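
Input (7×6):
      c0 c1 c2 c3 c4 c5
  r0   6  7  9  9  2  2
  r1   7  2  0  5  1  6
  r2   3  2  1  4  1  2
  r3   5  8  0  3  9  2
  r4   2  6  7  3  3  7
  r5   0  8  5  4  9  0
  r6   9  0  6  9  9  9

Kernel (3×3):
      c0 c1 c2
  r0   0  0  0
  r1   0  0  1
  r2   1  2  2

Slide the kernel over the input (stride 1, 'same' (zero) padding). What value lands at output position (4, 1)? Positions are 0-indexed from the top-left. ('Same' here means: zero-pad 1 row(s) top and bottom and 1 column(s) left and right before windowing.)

The receptive field on the zero-padded input at this output position is [5 8 0 / 2 6 7 / 0 8 5]. Elementwise product with the kernel and sum: 7·1 + 0·1 + 8·2 + 5·2.

33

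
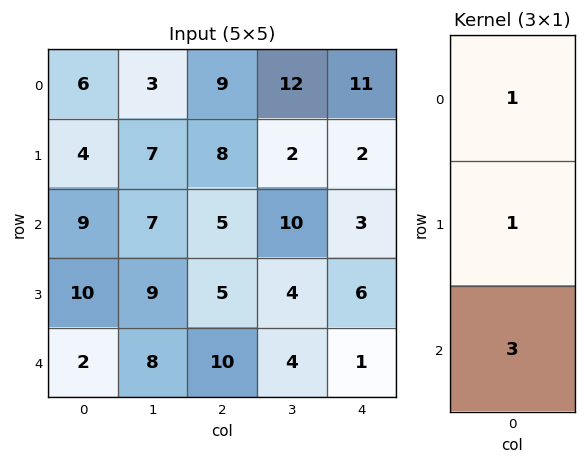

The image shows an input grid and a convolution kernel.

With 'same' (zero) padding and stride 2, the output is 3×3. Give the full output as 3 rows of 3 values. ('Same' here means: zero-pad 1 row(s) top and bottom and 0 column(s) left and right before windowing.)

18 33 17
43 28 23
12 15 7

Output[0,0]: The receptive field on the zero-padded input at this output position is [0 / 6 / 4]. Elementwise product with the kernel and sum: 0·1 + 6·1 + 4·3.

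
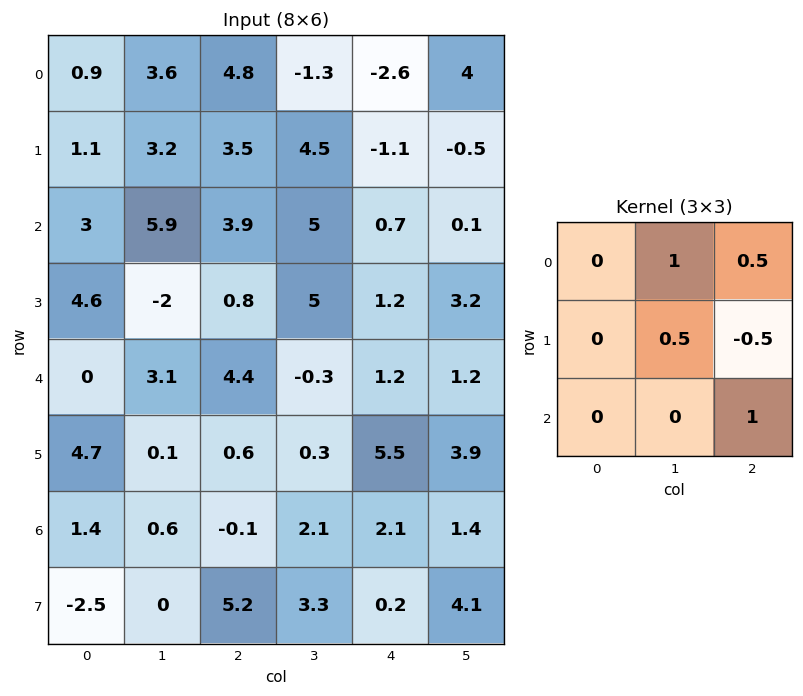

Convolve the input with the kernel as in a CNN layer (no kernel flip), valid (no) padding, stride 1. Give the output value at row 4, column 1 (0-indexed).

The receptive field on the input at this output position is [3.1 4.4 -0.3 / 0.1 0.6 0.3 / 0.6 -0.1 2.1]. Elementwise product with the kernel and sum: 4.4·1 + -0.3·0.5 + 0.6·0.5 + 0.3·-0.5 + 2.1·1.

6.5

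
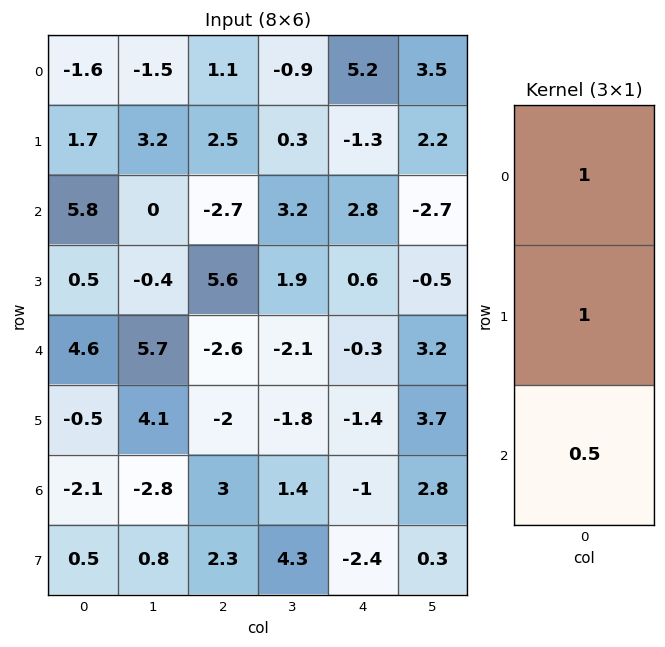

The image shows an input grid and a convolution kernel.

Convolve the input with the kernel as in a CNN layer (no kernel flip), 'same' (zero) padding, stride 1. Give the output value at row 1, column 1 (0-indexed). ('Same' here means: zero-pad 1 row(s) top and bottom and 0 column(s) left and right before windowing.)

The receptive field on the zero-padded input at this output position is [-1.5 / 3.2 / 0]. Elementwise product with the kernel and sum: -1.5·1 + 3.2·1 + 0·0.5.

1.7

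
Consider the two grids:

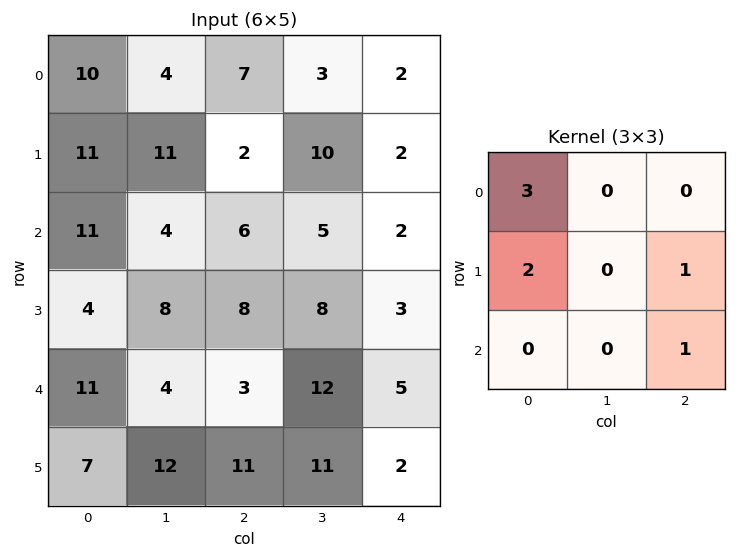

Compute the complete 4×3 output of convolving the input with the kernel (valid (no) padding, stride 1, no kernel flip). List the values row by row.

Output[0,0]: The receptive field on the input at this output position is [10 4 7 / 11 11 2 / 11 4 6]. Elementwise product with the kernel and sum: 10·3 + 11·2 + 2·1 + 6·1.

60 49 29
69 54 23
52 48 42
48 55 37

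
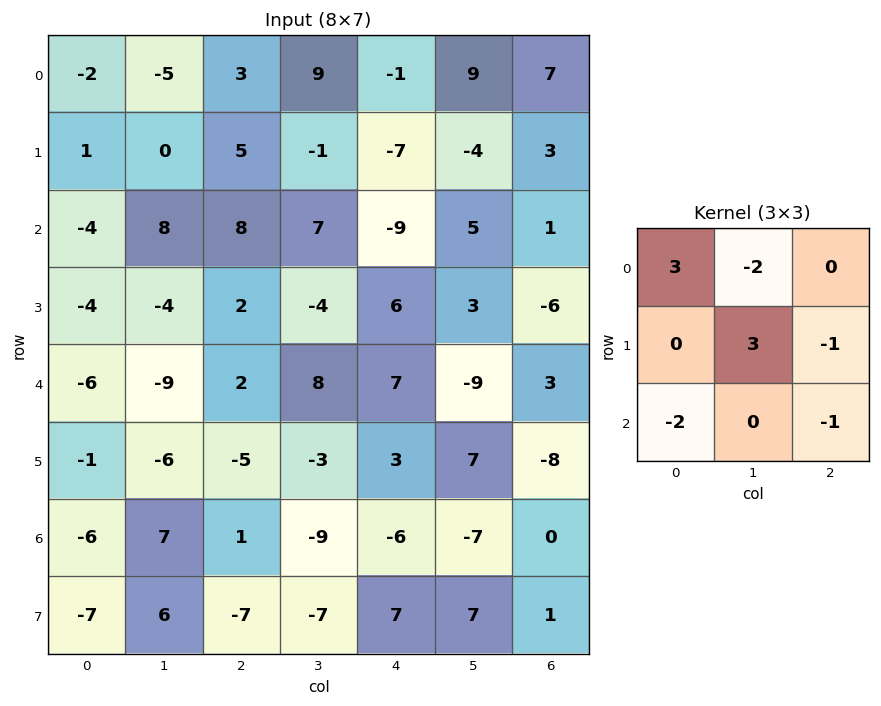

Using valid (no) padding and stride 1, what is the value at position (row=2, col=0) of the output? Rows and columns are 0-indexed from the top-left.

The receptive field on the input at this output position is [-4 8 8 / -4 -4 2 / -6 -9 2]. Elementwise product with the kernel and sum: -4·3 + 8·-2 + -4·3 + 2·-1 + -6·-2 + 2·-1.

-32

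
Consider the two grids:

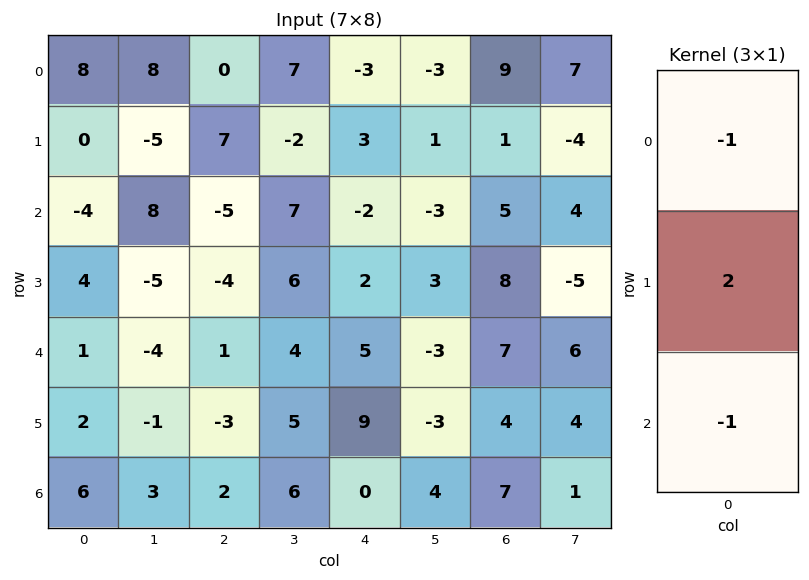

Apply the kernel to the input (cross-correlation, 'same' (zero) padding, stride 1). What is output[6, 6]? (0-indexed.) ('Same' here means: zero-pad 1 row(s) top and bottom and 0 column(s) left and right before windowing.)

The receptive field on the zero-padded input at this output position is [4 / 7 / 0]. Elementwise product with the kernel and sum: 4·-1 + 7·2 + 0·-1.

10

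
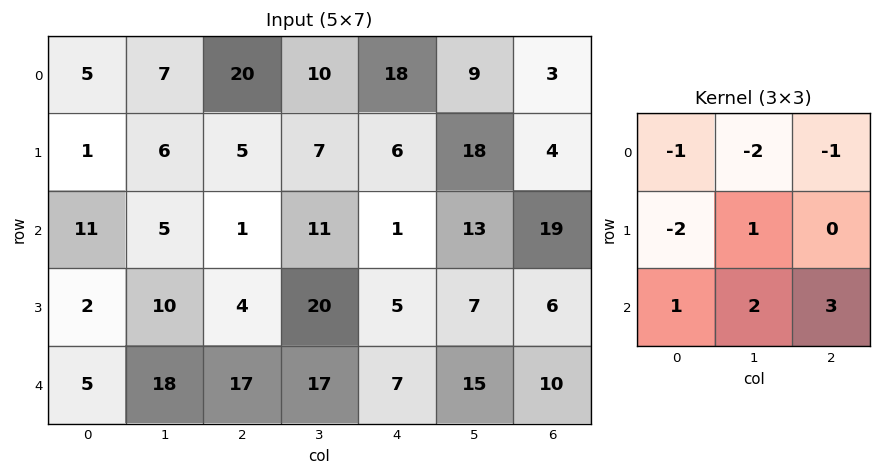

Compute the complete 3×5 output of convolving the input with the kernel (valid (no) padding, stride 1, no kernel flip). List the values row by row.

-11 -24 -35 -11 51
-1 46 43 -7 2
76 69 60 15 18

Output[0,0]: The receptive field on the input at this output position is [5 7 20 / 1 6 5 / 11 5 1]. Elementwise product with the kernel and sum: 5·-1 + 7·-2 + 20·-1 + 1·-2 + 6·1 + 11·1 + 5·2 + 1·3.
Output[0,1]: The receptive field on the input at this output position is [7 20 10 / 6 5 7 / 5 1 11]. Elementwise product with the kernel and sum: 7·-1 + 20·-2 + 10·-1 + 6·-2 + 5·1 + 5·1 + 1·2 + 11·3.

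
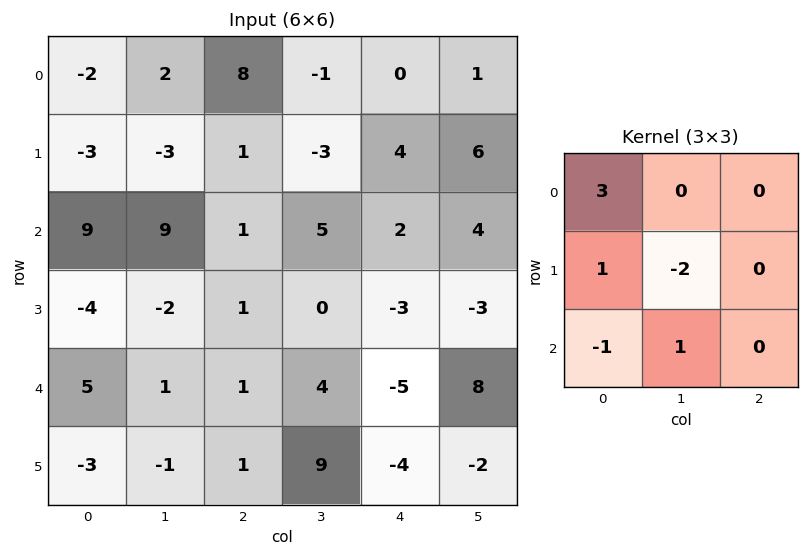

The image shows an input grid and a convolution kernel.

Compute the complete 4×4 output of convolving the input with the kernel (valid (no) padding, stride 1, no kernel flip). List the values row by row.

-3 -7 35 -17
-16 1 -7 -11
23 23 7 12
-7 -5 4 1

Output[0,0]: The receptive field on the input at this output position is [-2 2 8 / -3 -3 1 / 9 9 1]. Elementwise product with the kernel and sum: -2·3 + -3·1 + -3·-2 + 9·-1 + 9·1.
Output[0,1]: The receptive field on the input at this output position is [2 8 -1 / -3 1 -3 / 9 1 5]. Elementwise product with the kernel and sum: 2·3 + -3·1 + 1·-2 + 9·-1 + 1·1.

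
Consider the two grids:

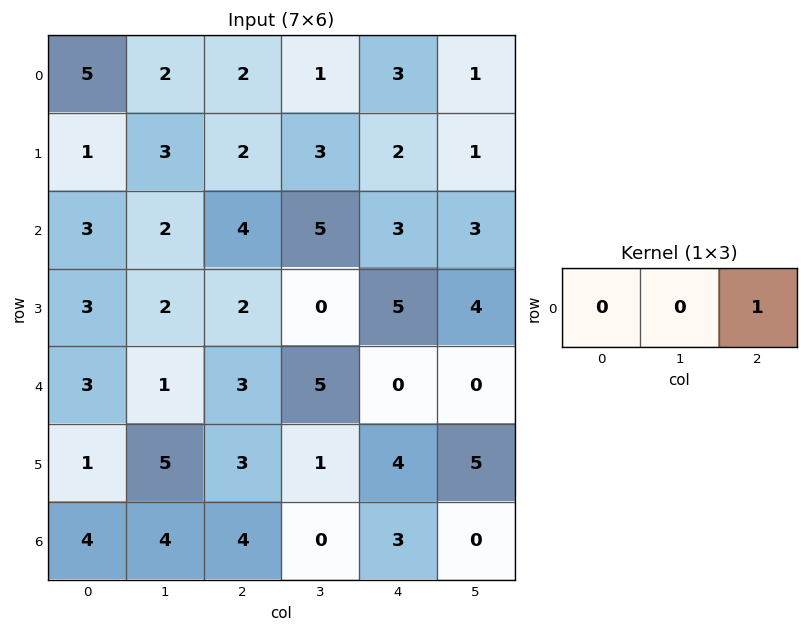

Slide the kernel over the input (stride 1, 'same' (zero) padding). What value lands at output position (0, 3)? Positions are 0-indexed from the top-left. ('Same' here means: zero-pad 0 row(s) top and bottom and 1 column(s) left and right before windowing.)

3

The receptive field on the zero-padded input at this output position is [2 1 3]. Elementwise product with the kernel and sum: 3·1.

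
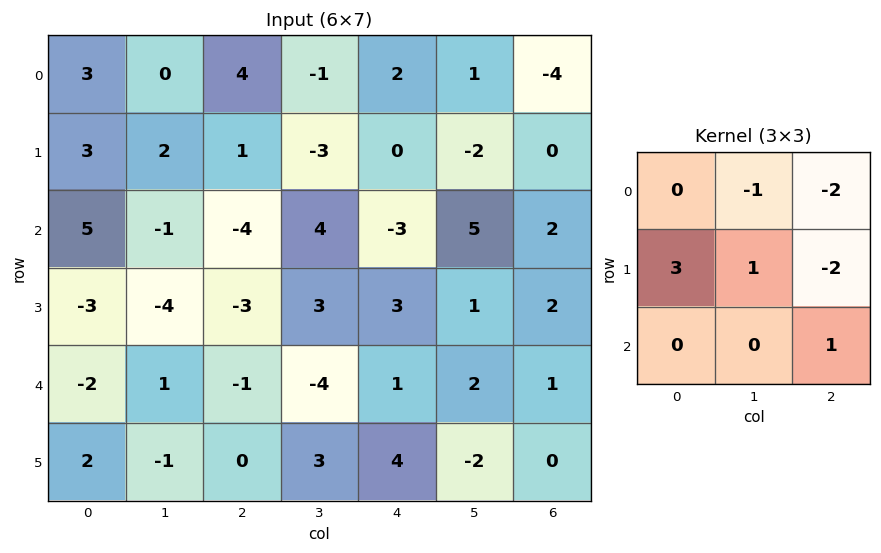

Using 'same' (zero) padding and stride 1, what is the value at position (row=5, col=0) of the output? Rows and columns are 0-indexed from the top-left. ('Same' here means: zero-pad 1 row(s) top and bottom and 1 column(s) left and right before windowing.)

The receptive field on the zero-padded input at this output position is [0 -2 1 / 0 2 -1 / 0 0 0]. Elementwise product with the kernel and sum: -2·-1 + 1·-2 + 0·3 + 2·1 + -1·-2 + 0·1.

4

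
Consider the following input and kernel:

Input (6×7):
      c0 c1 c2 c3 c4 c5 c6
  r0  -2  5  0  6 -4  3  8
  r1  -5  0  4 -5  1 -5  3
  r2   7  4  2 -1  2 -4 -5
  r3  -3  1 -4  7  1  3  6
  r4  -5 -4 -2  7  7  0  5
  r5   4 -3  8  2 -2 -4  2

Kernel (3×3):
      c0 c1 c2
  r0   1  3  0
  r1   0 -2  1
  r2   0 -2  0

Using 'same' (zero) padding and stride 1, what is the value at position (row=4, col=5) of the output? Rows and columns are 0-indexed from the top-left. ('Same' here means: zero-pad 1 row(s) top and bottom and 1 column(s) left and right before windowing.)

The receptive field on the zero-padded input at this output position is [1 3 6 / 7 0 5 / -2 -4 2]. Elementwise product with the kernel and sum: 1·1 + 3·3 + 0·-2 + 5·1 + -4·-2.

23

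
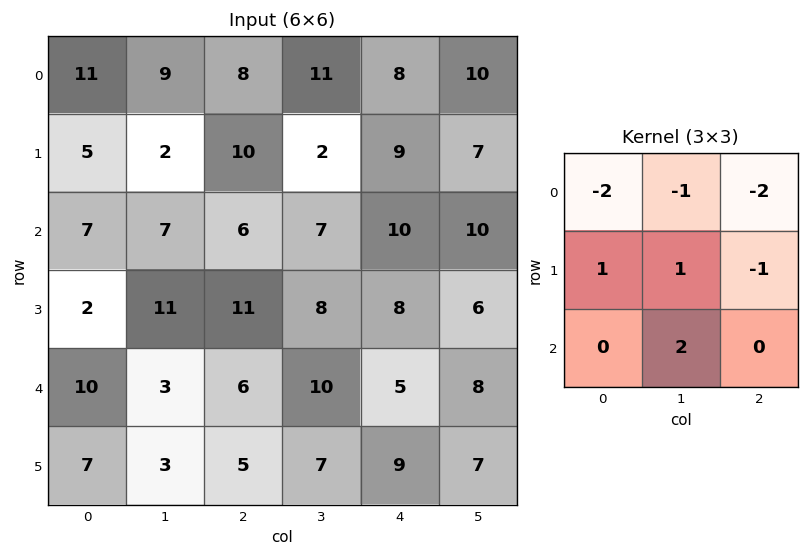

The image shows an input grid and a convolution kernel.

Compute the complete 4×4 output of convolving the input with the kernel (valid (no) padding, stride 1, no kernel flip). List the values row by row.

-36 -26 -26 -26
-2 10 -21 -4
-25 -8 -8 -24
-24 -40 -21 -11

Output[0,0]: The receptive field on the input at this output position is [11 9 8 / 5 2 10 / 7 7 6]. Elementwise product with the kernel and sum: 11·-2 + 9·-1 + 8·-2 + 5·1 + 2·1 + 10·-1 + 7·2.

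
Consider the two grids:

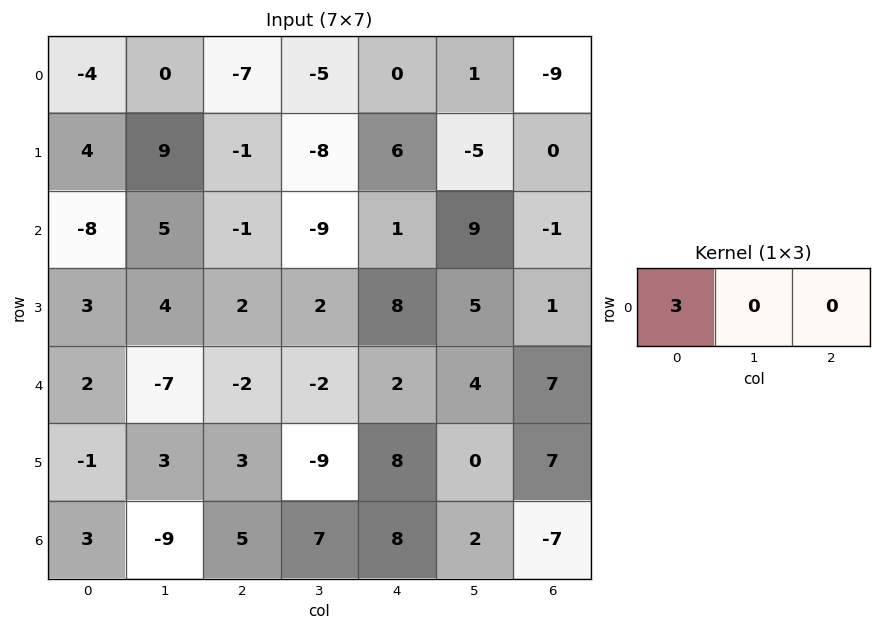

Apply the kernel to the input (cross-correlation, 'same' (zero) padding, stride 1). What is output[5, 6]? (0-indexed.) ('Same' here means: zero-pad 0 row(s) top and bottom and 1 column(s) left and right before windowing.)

The receptive field on the zero-padded input at this output position is [0 7 0]. Elementwise product with the kernel and sum: 0·3.

0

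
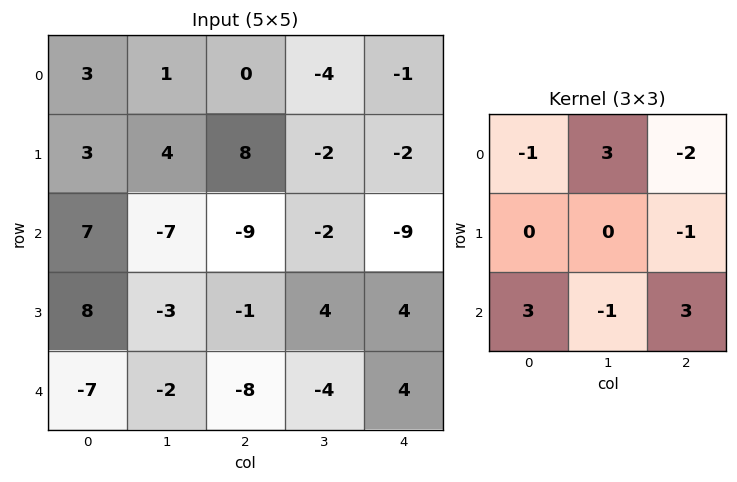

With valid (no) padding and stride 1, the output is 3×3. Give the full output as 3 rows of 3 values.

Output[0,0]: The receptive field on the input at this output position is [3 1 0 / 3 4 8 / 7 -7 -9]. Elementwise product with the kernel and sum: 3·-1 + 1·3 + 0·-2 + 8·-1 + 7·3 + -7·-1 + -9·3.

-7 -9 -60
26 30 4
-52 -30 9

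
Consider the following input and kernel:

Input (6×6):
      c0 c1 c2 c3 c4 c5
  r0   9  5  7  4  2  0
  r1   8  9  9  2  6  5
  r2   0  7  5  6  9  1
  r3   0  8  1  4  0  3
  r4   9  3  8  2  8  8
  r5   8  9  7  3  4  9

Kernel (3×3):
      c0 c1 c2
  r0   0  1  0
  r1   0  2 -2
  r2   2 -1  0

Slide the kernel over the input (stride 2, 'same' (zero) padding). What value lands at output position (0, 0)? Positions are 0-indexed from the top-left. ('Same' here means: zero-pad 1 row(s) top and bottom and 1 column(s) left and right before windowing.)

0

The receptive field on the zero-padded input at this output position is [0 0 0 / 0 9 5 / 0 8 9]. Elementwise product with the kernel and sum: 0·1 + 9·2 + 5·-2 + 0·2 + 8·-1.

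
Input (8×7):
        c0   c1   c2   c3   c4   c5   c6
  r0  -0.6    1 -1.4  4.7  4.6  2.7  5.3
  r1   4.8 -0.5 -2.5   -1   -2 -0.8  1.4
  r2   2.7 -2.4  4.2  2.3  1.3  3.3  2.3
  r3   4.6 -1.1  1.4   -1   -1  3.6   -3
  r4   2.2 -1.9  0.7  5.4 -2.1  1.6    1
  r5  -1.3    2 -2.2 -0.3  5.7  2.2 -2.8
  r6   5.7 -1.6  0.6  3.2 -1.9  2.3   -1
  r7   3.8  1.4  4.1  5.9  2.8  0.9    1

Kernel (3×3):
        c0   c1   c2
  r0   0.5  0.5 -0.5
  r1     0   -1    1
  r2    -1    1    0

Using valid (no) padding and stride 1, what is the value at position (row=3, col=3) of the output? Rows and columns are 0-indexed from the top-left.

The receptive field on the input at this output position is [-1 -1 3.6 / 5.4 -2.1 1.6 / -0.3 5.7 2.2]. Elementwise product with the kernel and sum: -1·0.5 + -1·0.5 + 3.6·-0.5 + -2.1·-1 + 1.6·1 + -0.3·-1 + 5.7·1.

6.9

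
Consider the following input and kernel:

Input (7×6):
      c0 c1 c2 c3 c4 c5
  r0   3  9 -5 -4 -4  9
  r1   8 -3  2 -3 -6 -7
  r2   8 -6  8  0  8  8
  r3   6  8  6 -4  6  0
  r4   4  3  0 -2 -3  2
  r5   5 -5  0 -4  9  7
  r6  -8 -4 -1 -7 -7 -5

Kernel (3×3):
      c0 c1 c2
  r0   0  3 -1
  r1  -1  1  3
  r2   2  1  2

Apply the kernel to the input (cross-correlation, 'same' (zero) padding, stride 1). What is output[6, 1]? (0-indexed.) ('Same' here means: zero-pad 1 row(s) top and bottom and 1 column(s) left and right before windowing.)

-14

The receptive field on the zero-padded input at this output position is [5 -5 0 / -8 -4 -1 / 0 0 0]. Elementwise product with the kernel and sum: -5·3 + 0·-1 + -8·-1 + -4·1 + -1·3 + 0·2 + 0·1 + 0·2.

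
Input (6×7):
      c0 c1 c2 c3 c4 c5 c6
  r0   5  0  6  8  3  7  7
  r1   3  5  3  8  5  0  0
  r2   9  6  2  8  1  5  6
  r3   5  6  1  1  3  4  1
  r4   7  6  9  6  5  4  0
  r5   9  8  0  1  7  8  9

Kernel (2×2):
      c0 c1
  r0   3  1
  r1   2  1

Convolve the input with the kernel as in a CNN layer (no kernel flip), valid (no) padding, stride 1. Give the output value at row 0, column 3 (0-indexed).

The receptive field on the input at this output position is [8 3 / 8 5]. Elementwise product with the kernel and sum: 8·3 + 3·1 + 8·2 + 5·1.

48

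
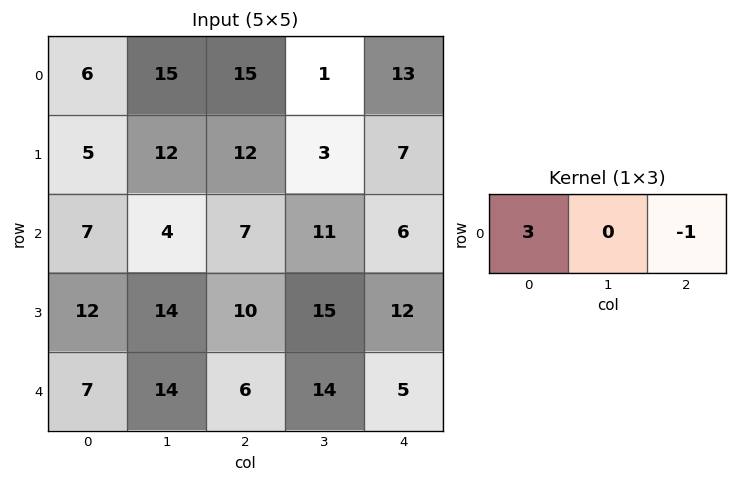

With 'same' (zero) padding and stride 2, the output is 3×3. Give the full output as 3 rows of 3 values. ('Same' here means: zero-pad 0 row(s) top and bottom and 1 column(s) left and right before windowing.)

Output[0,0]: The receptive field on the zero-padded input at this output position is [0 6 15]. Elementwise product with the kernel and sum: 0·3 + 15·-1.
Output[0,1]: The receptive field on the zero-padded input at this output position is [15 15 1]. Elementwise product with the kernel and sum: 15·3 + 1·-1.

-15 44 3
-4 1 33
-14 28 42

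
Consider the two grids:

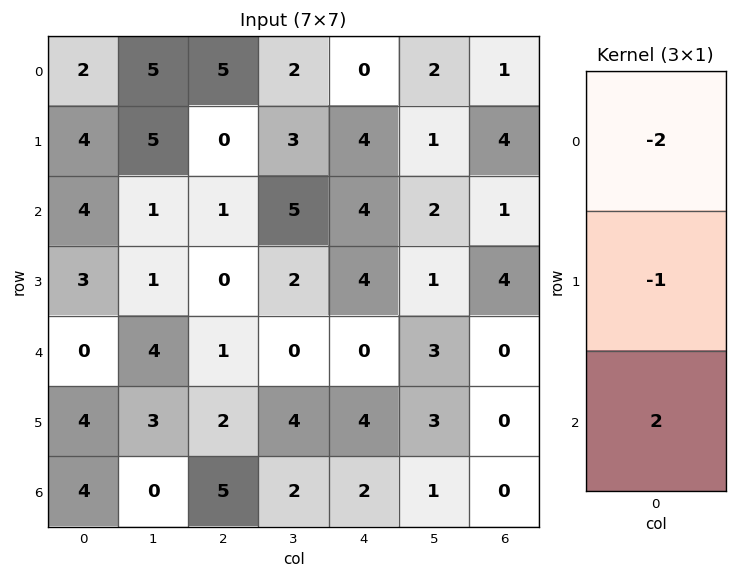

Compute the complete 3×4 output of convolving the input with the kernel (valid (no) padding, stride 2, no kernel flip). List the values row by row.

Output[0,0]: The receptive field on the input at this output position is [2 / 4 / 4]. Elementwise product with the kernel and sum: 2·-2 + 4·-1 + 4·2.
Output[0,1]: The receptive field on the input at this output position is [5 / 0 / 1]. Elementwise product with the kernel and sum: 5·-2 + 0·-1 + 1·2.

0 -8 4 -4
-11 0 -12 -6
4 6 0 0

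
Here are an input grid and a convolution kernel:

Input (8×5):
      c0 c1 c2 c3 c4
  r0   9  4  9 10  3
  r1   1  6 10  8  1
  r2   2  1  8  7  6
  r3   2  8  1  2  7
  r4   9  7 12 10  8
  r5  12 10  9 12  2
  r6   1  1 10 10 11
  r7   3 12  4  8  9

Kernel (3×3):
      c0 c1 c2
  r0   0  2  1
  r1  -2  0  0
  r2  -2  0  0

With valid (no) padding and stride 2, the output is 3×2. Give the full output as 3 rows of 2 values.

11 -13
-12 -6
0 -10

Output[0,0]: The receptive field on the input at this output position is [9 4 9 / 1 6 10 / 2 1 8]. Elementwise product with the kernel and sum: 4·2 + 9·1 + 1·-2 + 2·-2.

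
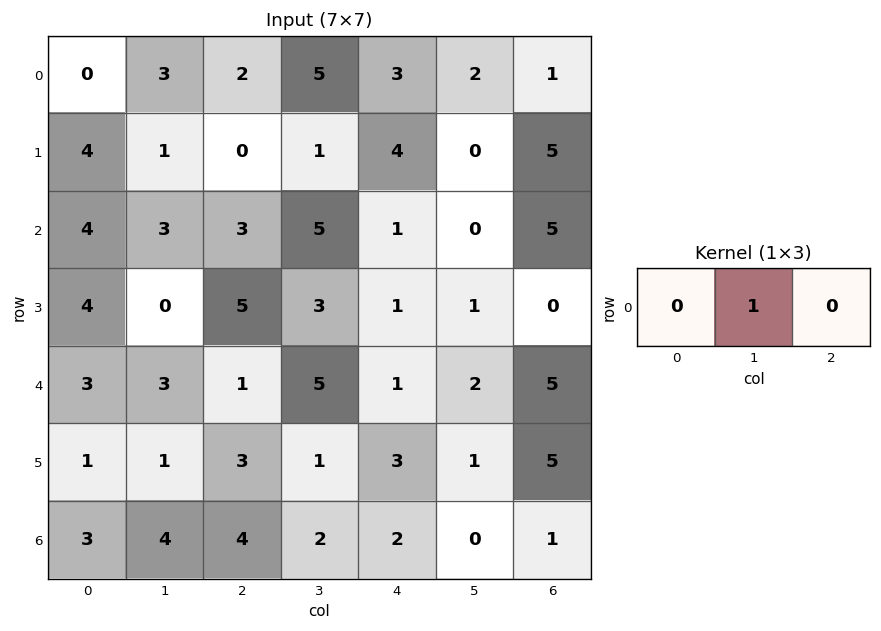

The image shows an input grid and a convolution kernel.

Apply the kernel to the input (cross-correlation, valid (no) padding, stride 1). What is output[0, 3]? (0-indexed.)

The receptive field on the input at this output position is [5 3 2]. Elementwise product with the kernel and sum: 3·1.

3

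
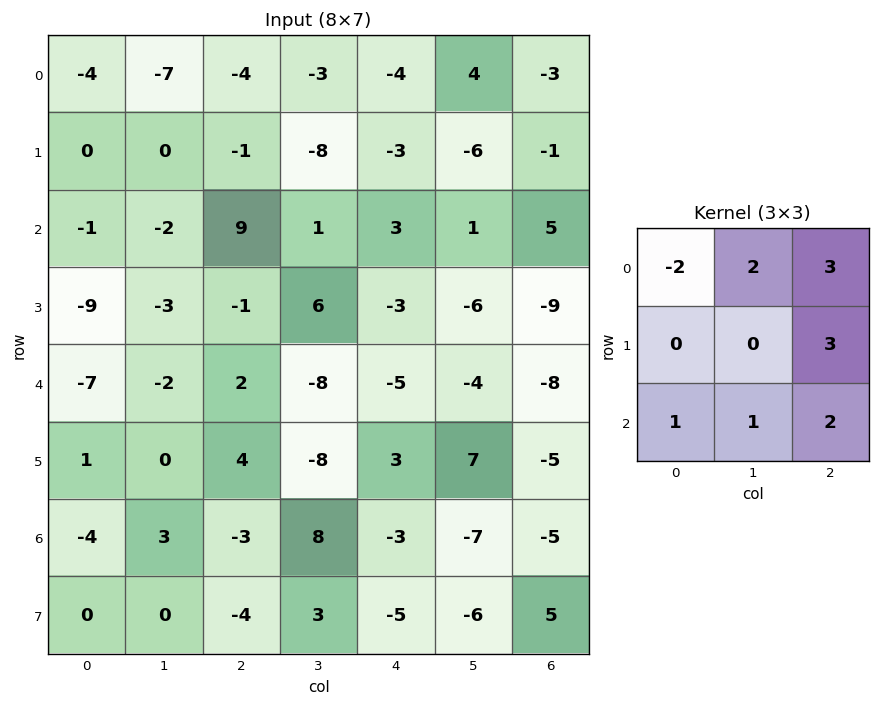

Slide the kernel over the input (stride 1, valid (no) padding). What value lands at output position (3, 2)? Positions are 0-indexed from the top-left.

The receptive field on the input at this output position is [-1 6 -3 / 2 -8 -5 / 4 -8 3]. Elementwise product with the kernel and sum: -1·-2 + 6·2 + -3·3 + -5·3 + 4·1 + -8·1 + 3·2.

-8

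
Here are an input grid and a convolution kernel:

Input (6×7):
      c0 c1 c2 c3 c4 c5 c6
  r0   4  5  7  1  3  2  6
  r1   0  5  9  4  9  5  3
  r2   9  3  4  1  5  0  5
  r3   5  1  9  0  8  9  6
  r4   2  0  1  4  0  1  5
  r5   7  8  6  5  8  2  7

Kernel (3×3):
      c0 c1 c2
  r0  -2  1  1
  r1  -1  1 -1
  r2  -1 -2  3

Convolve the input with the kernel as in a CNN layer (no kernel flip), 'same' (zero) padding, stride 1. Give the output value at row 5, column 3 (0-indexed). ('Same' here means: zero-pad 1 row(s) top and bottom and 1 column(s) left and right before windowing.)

-7

The receptive field on the zero-padded input at this output position is [1 4 0 / 6 5 8 / 0 0 0]. Elementwise product with the kernel and sum: 1·-2 + 4·1 + 0·1 + 6·-1 + 5·1 + 8·-1 + 0·-1 + 0·-2 + 0·3.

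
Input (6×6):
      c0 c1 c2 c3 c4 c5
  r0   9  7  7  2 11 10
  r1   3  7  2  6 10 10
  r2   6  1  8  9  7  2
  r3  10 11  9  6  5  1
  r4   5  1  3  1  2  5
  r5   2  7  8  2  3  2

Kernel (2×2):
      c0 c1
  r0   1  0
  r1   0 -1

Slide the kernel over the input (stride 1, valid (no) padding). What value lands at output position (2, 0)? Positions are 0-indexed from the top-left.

The receptive field on the input at this output position is [6 1 / 10 11]. Elementwise product with the kernel and sum: 6·1 + 11·-1.

-5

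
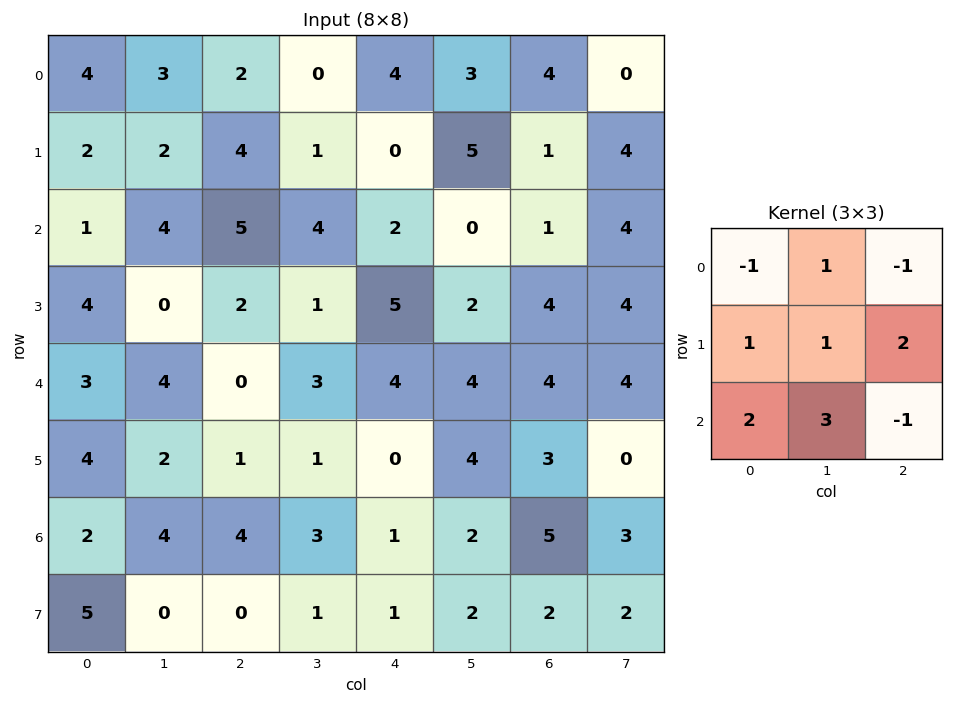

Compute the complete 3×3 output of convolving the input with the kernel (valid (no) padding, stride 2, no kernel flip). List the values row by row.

Output[0,0]: The receptive field on the input at this output position is [4 3 2 / 2 2 4 / 1 4 5]. Elementwise product with the kernel and sum: 4·-1 + 3·1 + 2·-1 + 2·1 + 2·1 + 4·2 + 1·2 + 4·3 + 5·-1.

18 19 5
24 15 28
21 17 9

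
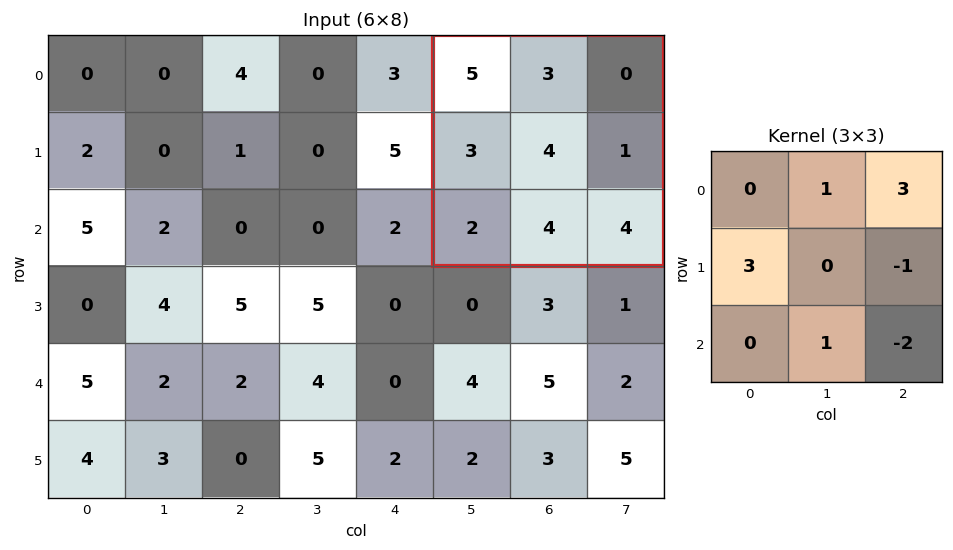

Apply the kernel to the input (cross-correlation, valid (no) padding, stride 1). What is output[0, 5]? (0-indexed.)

7

The receptive field on the input at this output position is [5 3 0 / 3 4 1 / 2 4 4]. Elementwise product with the kernel and sum: 3·1 + 0·3 + 3·3 + 1·-1 + 4·1 + 4·-2.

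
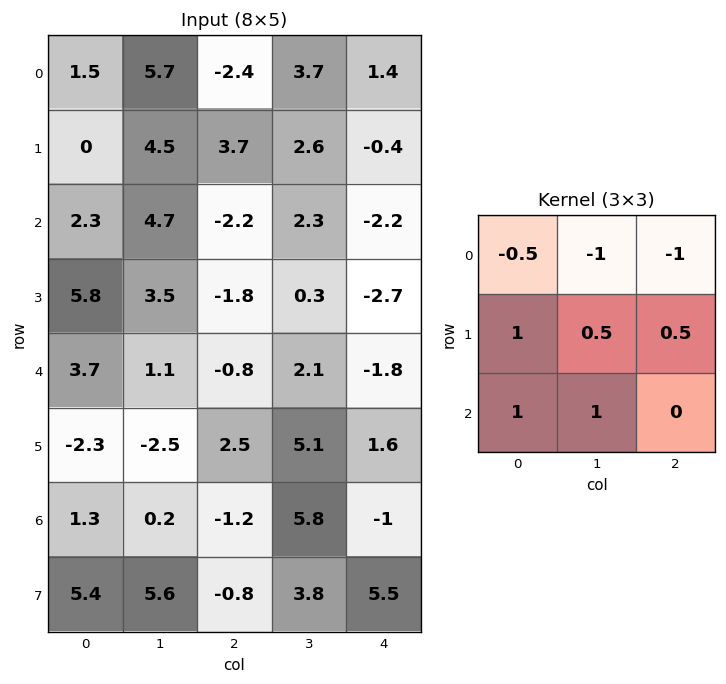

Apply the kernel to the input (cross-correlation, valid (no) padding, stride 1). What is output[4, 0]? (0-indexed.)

The receptive field on the input at this output position is [3.7 1.1 -0.8 / -2.3 -2.5 2.5 / 1.3 0.2 -1.2]. Elementwise product with the kernel and sum: 3.7·-0.5 + 1.1·-1 + -0.8·-1 + -2.3·1 + -2.5·0.5 + 2.5·0.5 + 1.3·1 + 0.2·1.

-2.95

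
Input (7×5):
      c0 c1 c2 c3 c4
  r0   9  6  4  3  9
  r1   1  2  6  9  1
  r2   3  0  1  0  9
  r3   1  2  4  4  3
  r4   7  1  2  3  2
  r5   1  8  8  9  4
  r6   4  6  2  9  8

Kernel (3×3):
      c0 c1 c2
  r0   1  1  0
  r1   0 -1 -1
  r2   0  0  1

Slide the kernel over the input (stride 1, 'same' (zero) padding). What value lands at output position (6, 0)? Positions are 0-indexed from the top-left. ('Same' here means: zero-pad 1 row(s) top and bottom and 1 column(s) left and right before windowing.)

The receptive field on the zero-padded input at this output position is [0 1 8 / 0 4 6 / 0 0 0]. Elementwise product with the kernel and sum: 0·1 + 1·1 + 4·-1 + 6·-1 + 0·1.

-9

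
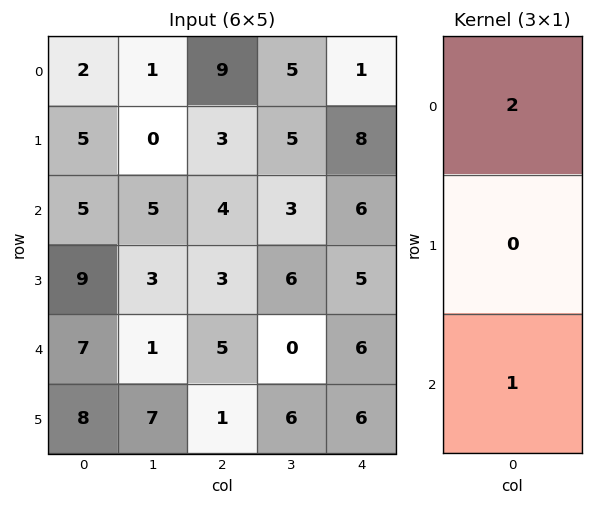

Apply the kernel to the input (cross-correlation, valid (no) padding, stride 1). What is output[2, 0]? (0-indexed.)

The receptive field on the input at this output position is [5 / 9 / 7]. Elementwise product with the kernel and sum: 5·2 + 7·1.

17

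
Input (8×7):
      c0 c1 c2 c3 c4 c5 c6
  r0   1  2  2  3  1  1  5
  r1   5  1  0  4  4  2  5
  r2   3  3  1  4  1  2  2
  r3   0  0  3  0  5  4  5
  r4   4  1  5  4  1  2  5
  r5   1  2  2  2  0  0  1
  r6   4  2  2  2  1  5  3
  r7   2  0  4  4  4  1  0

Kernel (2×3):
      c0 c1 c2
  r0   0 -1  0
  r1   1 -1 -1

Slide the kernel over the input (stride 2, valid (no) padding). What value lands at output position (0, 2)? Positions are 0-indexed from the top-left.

The receptive field on the input at this output position is [1 1 5 / 4 2 5]. Elementwise product with the kernel and sum: 1·-1 + 4·1 + 2·-1 + 5·-1.

-4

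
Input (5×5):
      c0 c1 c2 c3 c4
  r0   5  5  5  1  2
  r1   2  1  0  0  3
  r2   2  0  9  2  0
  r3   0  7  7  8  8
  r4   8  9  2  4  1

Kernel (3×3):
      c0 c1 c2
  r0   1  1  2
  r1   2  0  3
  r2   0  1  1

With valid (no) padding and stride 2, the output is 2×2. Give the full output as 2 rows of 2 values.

33 21
52 54

Output[0,0]: The receptive field on the input at this output position is [5 5 5 / 2 1 0 / 2 0 9]. Elementwise product with the kernel and sum: 5·1 + 5·1 + 5·2 + 2·2 + 0·3 + 0·1 + 9·1.
Output[0,1]: The receptive field on the input at this output position is [5 1 2 / 0 0 3 / 9 2 0]. Elementwise product with the kernel and sum: 5·1 + 1·1 + 2·2 + 0·2 + 3·3 + 2·1 + 0·1.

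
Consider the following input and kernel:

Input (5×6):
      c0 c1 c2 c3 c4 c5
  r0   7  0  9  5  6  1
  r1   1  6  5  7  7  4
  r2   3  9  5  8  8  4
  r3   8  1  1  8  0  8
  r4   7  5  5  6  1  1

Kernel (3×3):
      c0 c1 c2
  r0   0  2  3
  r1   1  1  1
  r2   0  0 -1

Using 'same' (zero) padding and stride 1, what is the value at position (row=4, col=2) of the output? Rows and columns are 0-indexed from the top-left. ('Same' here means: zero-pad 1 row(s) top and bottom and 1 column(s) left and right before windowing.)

The receptive field on the zero-padded input at this output position is [1 1 8 / 5 5 6 / 0 0 0]. Elementwise product with the kernel and sum: 1·2 + 8·3 + 5·1 + 5·1 + 6·1 + 0·-1.

42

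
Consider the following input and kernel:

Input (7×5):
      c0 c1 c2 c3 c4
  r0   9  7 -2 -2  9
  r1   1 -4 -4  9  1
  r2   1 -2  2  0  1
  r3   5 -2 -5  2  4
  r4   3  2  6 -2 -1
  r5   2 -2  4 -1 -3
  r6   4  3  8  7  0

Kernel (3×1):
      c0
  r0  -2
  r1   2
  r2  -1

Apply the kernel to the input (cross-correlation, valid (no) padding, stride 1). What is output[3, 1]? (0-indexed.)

The receptive field on the input at this output position is [-2 / 2 / -2]. Elementwise product with the kernel and sum: -2·-2 + 2·2 + -2·-1.

10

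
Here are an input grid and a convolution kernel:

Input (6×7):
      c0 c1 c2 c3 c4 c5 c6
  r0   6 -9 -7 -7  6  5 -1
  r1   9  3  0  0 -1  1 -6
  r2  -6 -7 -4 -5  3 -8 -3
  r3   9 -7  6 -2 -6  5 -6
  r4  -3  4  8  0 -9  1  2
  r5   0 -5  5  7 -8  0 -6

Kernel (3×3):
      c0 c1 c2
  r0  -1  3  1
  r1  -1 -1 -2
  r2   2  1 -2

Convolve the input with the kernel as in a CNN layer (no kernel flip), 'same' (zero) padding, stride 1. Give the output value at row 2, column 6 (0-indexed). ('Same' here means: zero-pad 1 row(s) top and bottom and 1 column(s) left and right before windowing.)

The receptive field on the zero-padded input at this output position is [1 -6 0 / -8 -3 0 / 5 -6 0]. Elementwise product with the kernel and sum: 1·-1 + -6·3 + 0·1 + -8·-1 + -3·-1 + 0·-2 + 5·2 + -6·1 + 0·-2.

-4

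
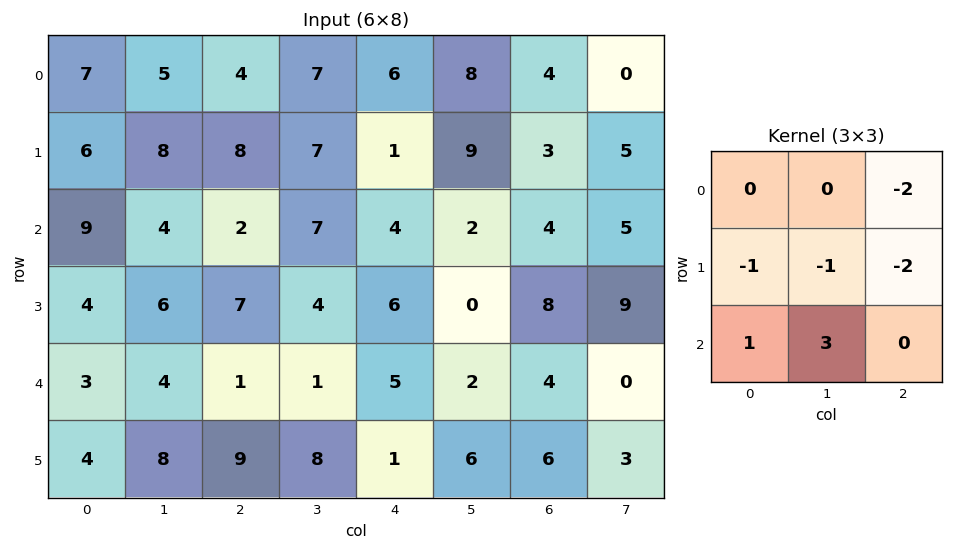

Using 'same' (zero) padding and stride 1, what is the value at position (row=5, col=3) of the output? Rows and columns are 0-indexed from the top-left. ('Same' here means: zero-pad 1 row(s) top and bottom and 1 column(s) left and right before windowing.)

The receptive field on the zero-padded input at this output position is [1 1 5 / 9 8 1 / 0 0 0]. Elementwise product with the kernel and sum: 5·-2 + 9·-1 + 8·-1 + 1·-2 + 0·1 + 0·3.

-29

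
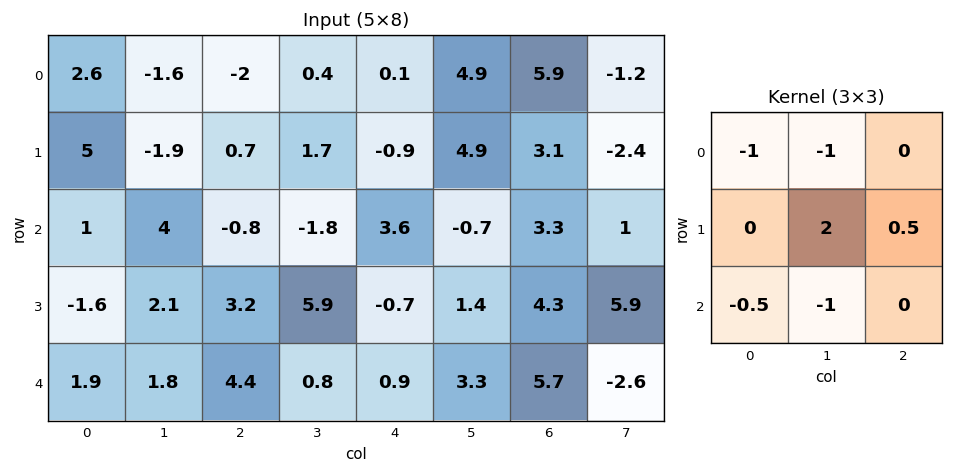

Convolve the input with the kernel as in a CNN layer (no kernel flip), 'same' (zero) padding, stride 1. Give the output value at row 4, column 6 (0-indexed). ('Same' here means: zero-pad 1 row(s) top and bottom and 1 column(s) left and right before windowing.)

4.4

The receptive field on the zero-padded input at this output position is [1.4 4.3 5.9 / 3.3 5.7 -2.6 / 0 0 0]. Elementwise product with the kernel and sum: 1.4·-1 + 4.3·-1 + 5.7·2 + -2.6·0.5 + 0·-0.5 + 0·-1.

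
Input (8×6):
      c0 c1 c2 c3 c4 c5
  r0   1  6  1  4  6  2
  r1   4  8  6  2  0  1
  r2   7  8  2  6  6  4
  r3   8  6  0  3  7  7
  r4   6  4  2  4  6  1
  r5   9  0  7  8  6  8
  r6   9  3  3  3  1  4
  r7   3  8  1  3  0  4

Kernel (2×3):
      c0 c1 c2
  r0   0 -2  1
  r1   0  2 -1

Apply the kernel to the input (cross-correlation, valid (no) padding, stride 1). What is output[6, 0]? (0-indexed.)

The receptive field on the input at this output position is [9 3 3 / 3 8 1]. Elementwise product with the kernel and sum: 3·-2 + 3·1 + 8·2 + 1·-1.

12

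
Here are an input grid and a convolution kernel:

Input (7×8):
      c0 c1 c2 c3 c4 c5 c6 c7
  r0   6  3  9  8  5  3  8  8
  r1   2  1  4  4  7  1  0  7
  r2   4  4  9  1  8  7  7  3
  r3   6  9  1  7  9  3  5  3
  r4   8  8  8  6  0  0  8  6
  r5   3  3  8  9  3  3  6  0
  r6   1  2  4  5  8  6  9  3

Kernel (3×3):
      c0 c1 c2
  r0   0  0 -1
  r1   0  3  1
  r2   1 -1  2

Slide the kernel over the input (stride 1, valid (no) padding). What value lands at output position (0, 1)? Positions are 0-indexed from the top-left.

5

The receptive field on the input at this output position is [3 9 8 / 1 4 4 / 4 9 1]. Elementwise product with the kernel and sum: 8·-1 + 4·3 + 4·1 + 4·1 + 9·-1 + 1·2.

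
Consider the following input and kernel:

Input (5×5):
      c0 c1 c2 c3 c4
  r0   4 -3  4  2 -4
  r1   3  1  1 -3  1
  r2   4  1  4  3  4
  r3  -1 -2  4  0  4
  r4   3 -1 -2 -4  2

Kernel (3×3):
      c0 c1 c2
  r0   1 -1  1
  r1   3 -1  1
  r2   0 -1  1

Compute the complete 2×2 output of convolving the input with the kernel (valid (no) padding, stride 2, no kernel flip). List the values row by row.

23 6
9 27

Output[0,0]: The receptive field on the input at this output position is [4 -3 4 / 3 1 1 / 4 1 4]. Elementwise product with the kernel and sum: 4·1 + -3·-1 + 4·1 + 3·3 + 1·-1 + 1·1 + 1·-1 + 4·1.
Output[0,1]: The receptive field on the input at this output position is [4 2 -4 / 1 -3 1 / 4 3 4]. Elementwise product with the kernel and sum: 4·1 + 2·-1 + -4·1 + 1·3 + -3·-1 + 1·1 + 3·-1 + 4·1.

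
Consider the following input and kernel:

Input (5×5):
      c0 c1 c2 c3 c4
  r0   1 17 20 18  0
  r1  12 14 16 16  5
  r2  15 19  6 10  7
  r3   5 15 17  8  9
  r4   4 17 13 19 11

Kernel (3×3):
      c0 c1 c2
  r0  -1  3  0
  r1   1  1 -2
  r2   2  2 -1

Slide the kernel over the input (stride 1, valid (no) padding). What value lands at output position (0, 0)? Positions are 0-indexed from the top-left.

The receptive field on the input at this output position is [1 17 20 / 12 14 16 / 15 19 6]. Elementwise product with the kernel and sum: 1·-1 + 17·3 + 12·1 + 14·1 + 16·-2 + 15·2 + 19·2 + 6·-1.

106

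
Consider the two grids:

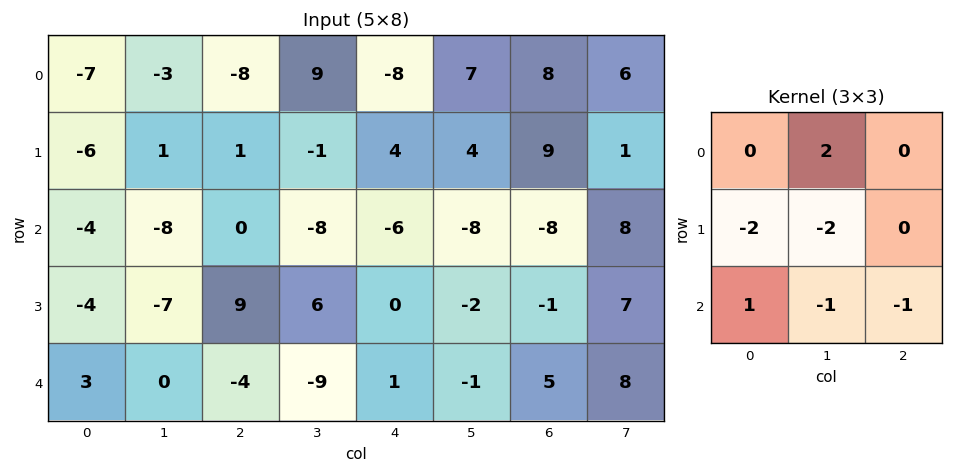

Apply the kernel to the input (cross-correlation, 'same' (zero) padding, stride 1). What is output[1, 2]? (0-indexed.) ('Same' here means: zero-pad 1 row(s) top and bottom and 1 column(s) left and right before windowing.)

The receptive field on the zero-padded input at this output position is [-3 -8 9 / 1 1 -1 / -8 0 -8]. Elementwise product with the kernel and sum: -8·2 + 1·-2 + 1·-2 + -8·1 + 0·-1 + -8·-1.

-20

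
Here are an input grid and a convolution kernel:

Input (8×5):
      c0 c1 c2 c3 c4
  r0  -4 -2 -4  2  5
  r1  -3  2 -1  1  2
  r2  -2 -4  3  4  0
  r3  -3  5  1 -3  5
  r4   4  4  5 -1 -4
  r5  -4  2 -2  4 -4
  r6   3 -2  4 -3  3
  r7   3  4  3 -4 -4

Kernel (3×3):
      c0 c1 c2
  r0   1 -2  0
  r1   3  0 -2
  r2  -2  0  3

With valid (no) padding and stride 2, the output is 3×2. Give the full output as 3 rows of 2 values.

Output[0,0]: The receptive field on the input at this output position is [-4 -2 -4 / -3 2 -1 / -2 -4 3]. Elementwise product with the kernel and sum: -4·1 + -2·-2 + -3·3 + -1·-2 + -2·-2 + 3·3.
Output[0,1]: The receptive field on the input at this output position is [-4 2 5 / -1 1 2 / 3 4 0]. Elementwise product with the kernel and sum: -4·1 + 2·-2 + -1·3 + 2·-2 + 3·-2 + 0·3.

6 -21
2 -34
-6 10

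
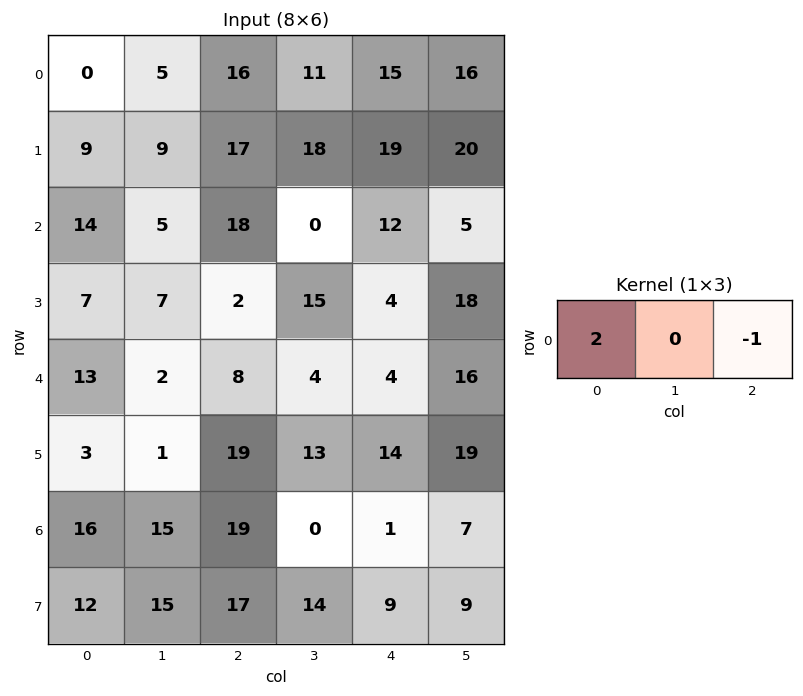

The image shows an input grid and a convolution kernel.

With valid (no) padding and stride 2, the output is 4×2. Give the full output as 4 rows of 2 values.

-16 17
10 24
18 12
13 37

Output[0,0]: The receptive field on the input at this output position is [0 5 16]. Elementwise product with the kernel and sum: 0·2 + 16·-1.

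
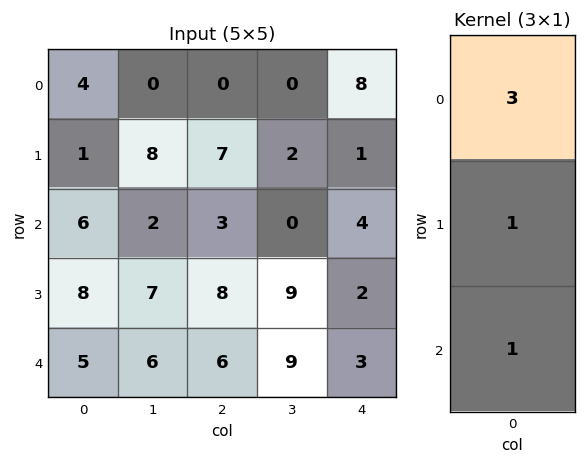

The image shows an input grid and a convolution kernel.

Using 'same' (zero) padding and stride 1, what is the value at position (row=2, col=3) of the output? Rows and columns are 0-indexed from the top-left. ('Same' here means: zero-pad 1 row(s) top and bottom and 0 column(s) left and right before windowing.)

15

The receptive field on the zero-padded input at this output position is [2 / 0 / 9]. Elementwise product with the kernel and sum: 2·3 + 0·1 + 9·1.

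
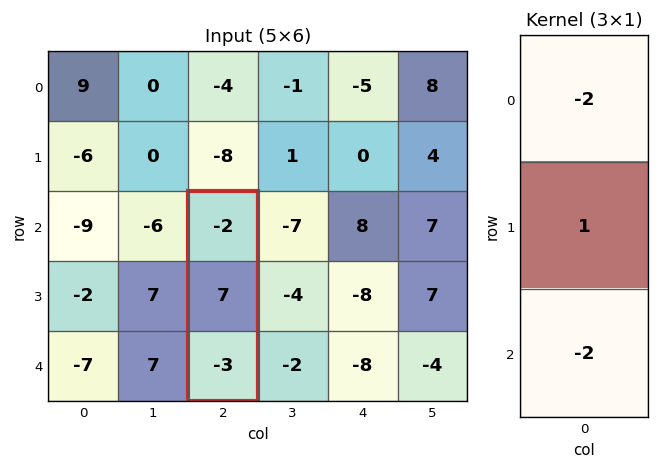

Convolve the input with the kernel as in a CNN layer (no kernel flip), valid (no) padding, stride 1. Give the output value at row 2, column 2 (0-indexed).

The receptive field on the input at this output position is [-2 / 7 / -3]. Elementwise product with the kernel and sum: -2·-2 + 7·1 + -3·-2.

17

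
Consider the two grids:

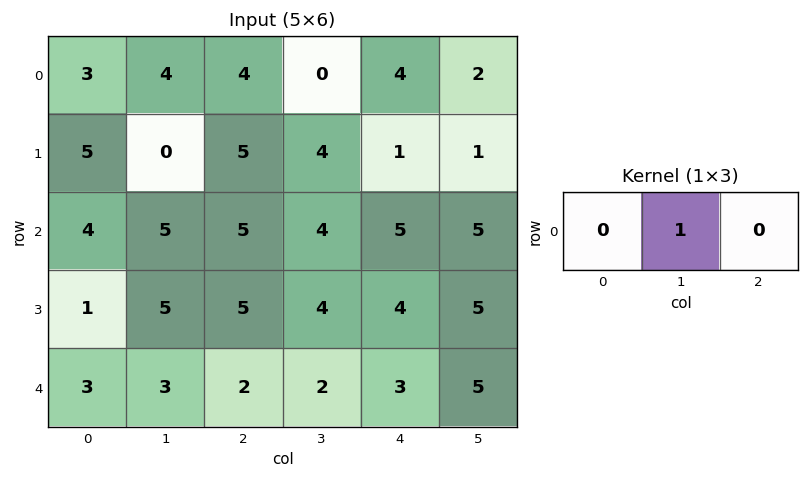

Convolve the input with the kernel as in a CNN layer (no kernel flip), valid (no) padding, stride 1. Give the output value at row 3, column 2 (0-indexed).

4

The receptive field on the input at this output position is [5 4 4]. Elementwise product with the kernel and sum: 4·1.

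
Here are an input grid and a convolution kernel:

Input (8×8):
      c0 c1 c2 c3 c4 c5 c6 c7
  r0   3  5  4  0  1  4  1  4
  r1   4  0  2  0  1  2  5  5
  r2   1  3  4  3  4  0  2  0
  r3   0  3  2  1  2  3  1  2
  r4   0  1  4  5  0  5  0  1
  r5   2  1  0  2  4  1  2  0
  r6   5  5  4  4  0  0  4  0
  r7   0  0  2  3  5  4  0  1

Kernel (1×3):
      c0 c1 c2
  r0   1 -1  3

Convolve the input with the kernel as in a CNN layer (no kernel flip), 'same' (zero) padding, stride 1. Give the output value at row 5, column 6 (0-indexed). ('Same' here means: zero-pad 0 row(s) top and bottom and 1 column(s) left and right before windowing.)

-1

The receptive field on the zero-padded input at this output position is [1 2 0]. Elementwise product with the kernel and sum: 1·1 + 2·-1 + 0·3.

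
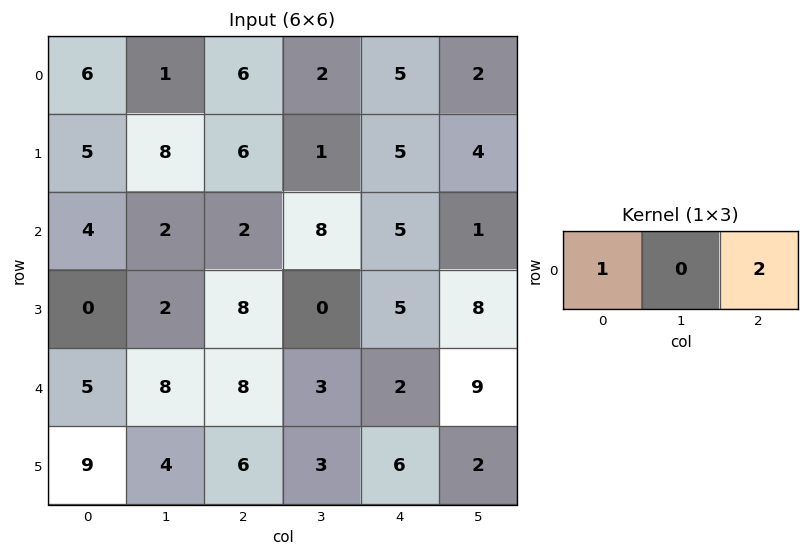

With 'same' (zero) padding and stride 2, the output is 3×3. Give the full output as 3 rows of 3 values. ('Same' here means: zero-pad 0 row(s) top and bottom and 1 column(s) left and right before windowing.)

2 5 6
4 18 10
16 14 21

Output[0,0]: The receptive field on the zero-padded input at this output position is [0 6 1]. Elementwise product with the kernel and sum: 0·1 + 1·2.
Output[0,1]: The receptive field on the zero-padded input at this output position is [1 6 2]. Elementwise product with the kernel and sum: 1·1 + 2·2.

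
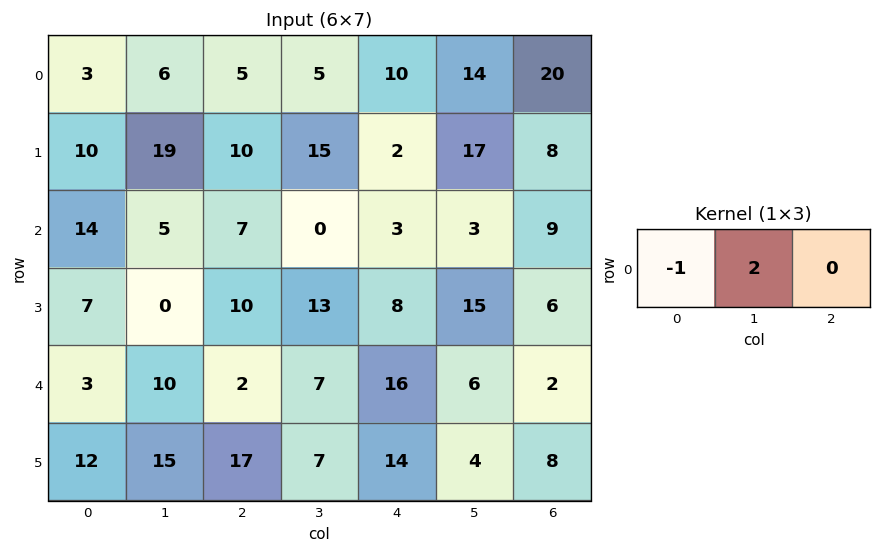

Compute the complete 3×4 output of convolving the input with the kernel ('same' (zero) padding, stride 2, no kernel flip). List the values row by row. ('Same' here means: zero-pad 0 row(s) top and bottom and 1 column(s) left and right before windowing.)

Output[0,0]: The receptive field on the zero-padded input at this output position is [0 3 6]. Elementwise product with the kernel and sum: 0·-1 + 3·2.
Output[0,1]: The receptive field on the zero-padded input at this output position is [6 5 5]. Elementwise product with the kernel and sum: 6·-1 + 5·2.

6 4 15 26
28 9 6 15
6 -6 25 -2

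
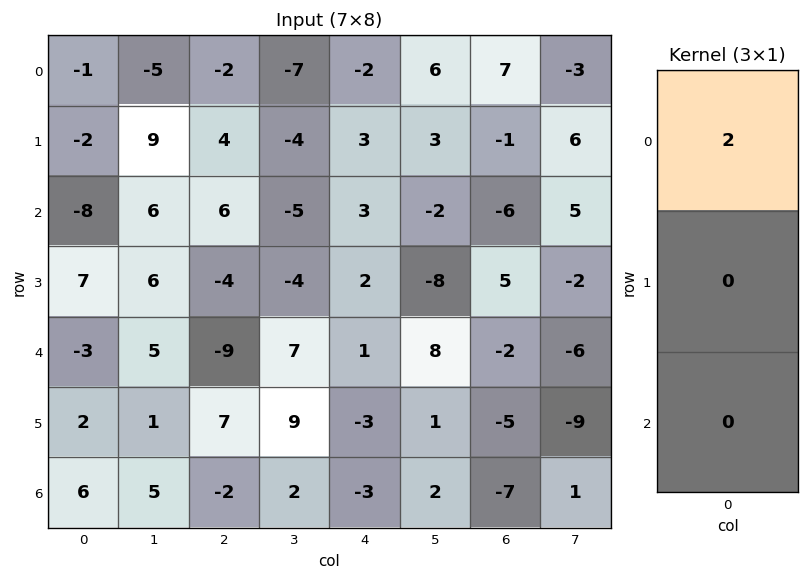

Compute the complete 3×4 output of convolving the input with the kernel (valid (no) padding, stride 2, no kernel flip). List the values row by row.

-2 -4 -4 14
-16 12 6 -12
-6 -18 2 -4

Output[0,0]: The receptive field on the input at this output position is [-1 / -2 / -8]. Elementwise product with the kernel and sum: -1·2.
Output[0,1]: The receptive field on the input at this output position is [-2 / 4 / 6]. Elementwise product with the kernel and sum: -2·2.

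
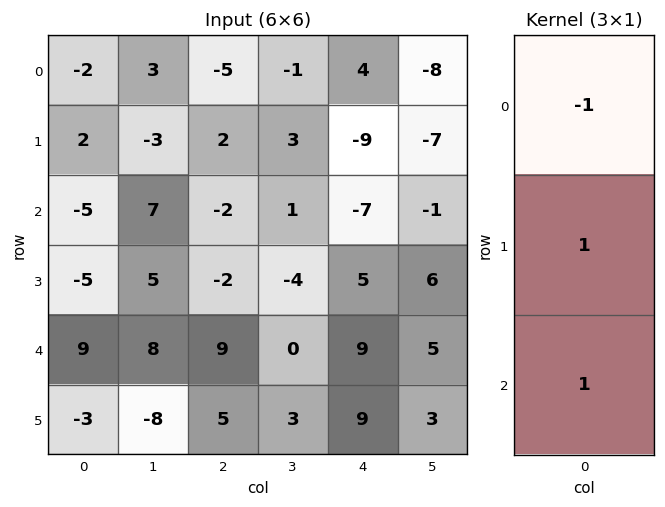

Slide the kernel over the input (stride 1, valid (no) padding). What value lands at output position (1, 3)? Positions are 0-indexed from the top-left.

-6

The receptive field on the input at this output position is [3 / 1 / -4]. Elementwise product with the kernel and sum: 3·-1 + 1·1 + -4·1.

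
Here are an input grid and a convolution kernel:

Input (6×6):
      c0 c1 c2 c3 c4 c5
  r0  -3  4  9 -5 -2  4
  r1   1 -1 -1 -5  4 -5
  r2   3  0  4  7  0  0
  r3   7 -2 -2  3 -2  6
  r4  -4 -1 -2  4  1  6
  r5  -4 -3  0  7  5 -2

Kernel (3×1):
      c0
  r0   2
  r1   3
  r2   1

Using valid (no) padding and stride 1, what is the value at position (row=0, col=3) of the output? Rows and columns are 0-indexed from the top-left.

The receptive field on the input at this output position is [-5 / -5 / 7]. Elementwise product with the kernel and sum: -5·2 + -5·3 + 7·1.

-18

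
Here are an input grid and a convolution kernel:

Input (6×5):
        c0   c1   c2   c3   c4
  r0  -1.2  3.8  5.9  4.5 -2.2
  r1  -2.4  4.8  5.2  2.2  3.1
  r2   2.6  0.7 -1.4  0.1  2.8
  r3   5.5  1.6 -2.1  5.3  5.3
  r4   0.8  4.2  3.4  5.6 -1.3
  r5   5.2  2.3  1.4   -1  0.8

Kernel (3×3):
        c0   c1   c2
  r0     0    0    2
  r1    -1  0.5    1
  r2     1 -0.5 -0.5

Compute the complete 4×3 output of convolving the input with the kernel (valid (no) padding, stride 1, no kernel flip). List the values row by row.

24.75 10.35 -8.25
12.5 3.1 3.05
-12.6 2.55 16.9
3.85 15.8 10.2

Output[0,0]: The receptive field on the input at this output position is [-1.2 3.8 5.9 / -2.4 4.8 5.2 / 2.6 0.7 -1.4]. Elementwise product with the kernel and sum: 5.9·2 + -2.4·-1 + 4.8·0.5 + 5.2·1 + 2.6·1 + 0.7·-0.5 + -1.4·-0.5.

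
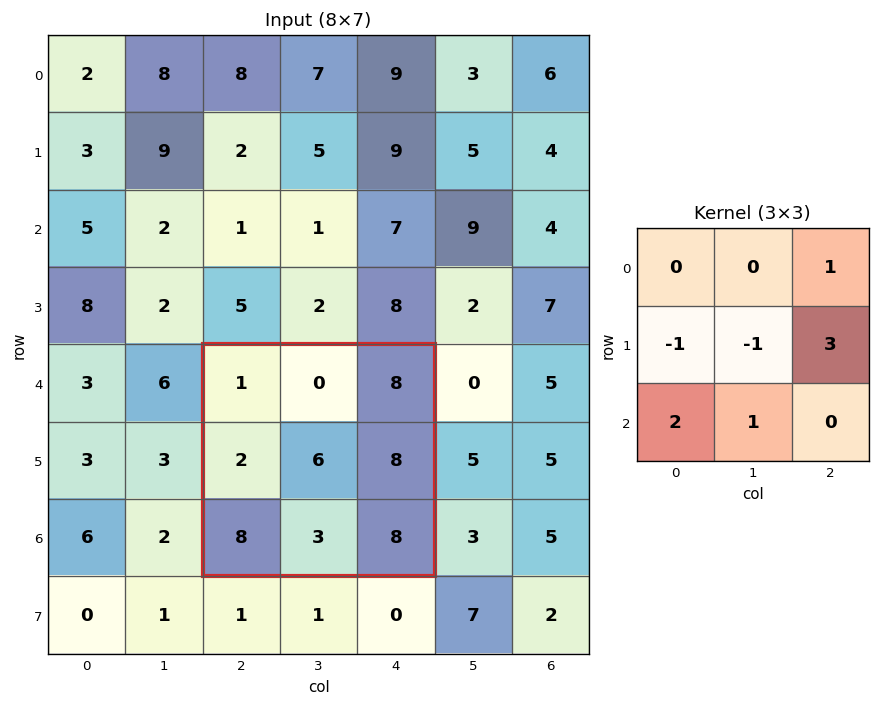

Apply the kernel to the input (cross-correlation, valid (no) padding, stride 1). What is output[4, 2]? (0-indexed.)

43

The receptive field on the input at this output position is [1 0 8 / 2 6 8 / 8 3 8]. Elementwise product with the kernel and sum: 8·1 + 2·-1 + 6·-1 + 8·3 + 8·2 + 3·1.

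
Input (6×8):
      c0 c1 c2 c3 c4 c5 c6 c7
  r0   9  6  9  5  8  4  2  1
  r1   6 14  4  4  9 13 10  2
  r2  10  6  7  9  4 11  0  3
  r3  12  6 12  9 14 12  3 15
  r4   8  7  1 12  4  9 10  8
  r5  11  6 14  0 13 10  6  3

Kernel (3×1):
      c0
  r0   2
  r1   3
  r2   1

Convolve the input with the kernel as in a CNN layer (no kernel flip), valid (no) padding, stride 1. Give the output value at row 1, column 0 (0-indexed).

54

The receptive field on the input at this output position is [6 / 10 / 12]. Elementwise product with the kernel and sum: 6·2 + 10·3 + 12·1.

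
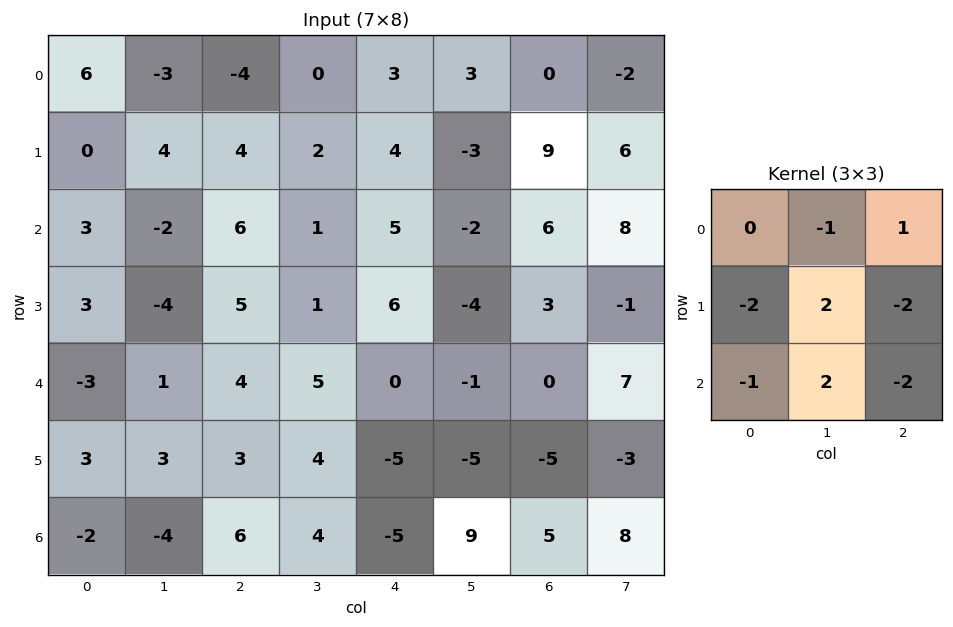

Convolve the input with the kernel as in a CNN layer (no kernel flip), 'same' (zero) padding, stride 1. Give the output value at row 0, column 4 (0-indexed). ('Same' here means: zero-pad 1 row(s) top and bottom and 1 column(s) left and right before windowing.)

The receptive field on the zero-padded input at this output position is [0 0 0 / 0 3 3 / 2 4 -3]. Elementwise product with the kernel and sum: 0·-1 + 0·1 + 0·-2 + 3·2 + 3·-2 + 2·-1 + 4·2 + -3·-2.

12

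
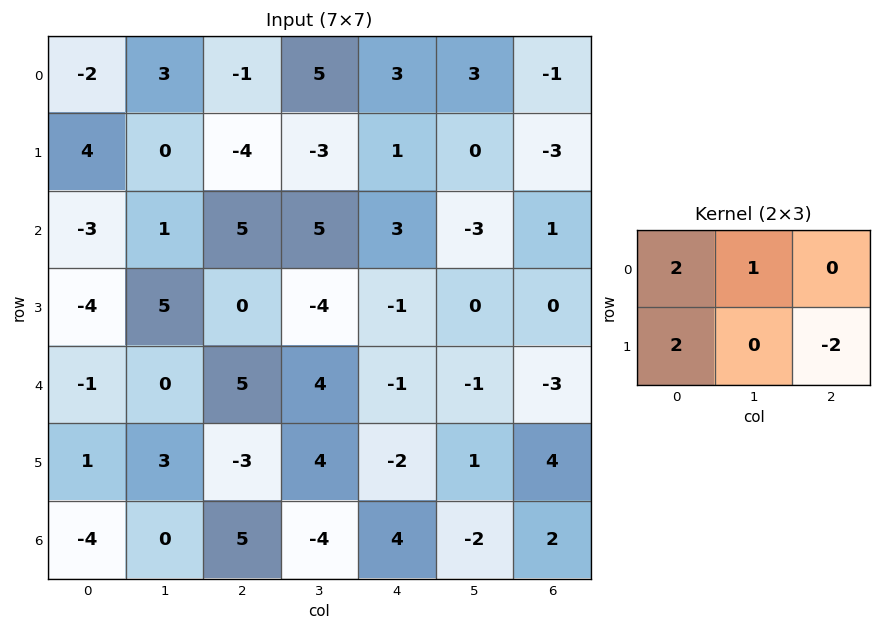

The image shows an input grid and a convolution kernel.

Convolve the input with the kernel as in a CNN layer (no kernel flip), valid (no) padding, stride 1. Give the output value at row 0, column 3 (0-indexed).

The receptive field on the input at this output position is [5 3 3 / -3 1 0]. Elementwise product with the kernel and sum: 5·2 + 3·1 + -3·2 + 0·-2.

7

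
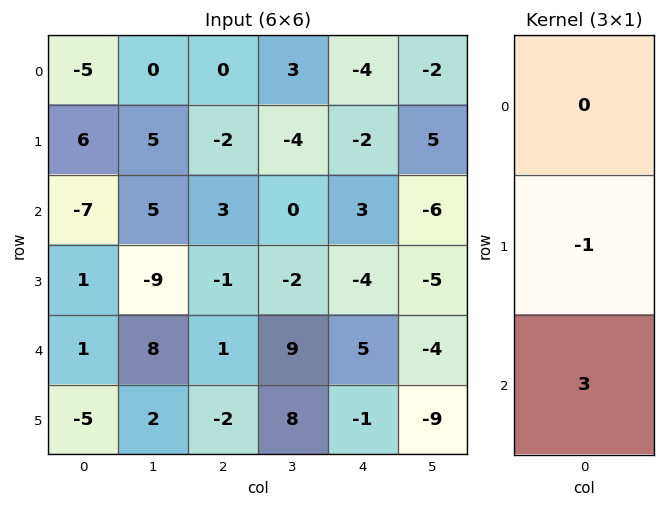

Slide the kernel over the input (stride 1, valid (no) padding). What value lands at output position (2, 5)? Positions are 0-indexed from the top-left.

-7

The receptive field on the input at this output position is [-6 / -5 / -4]. Elementwise product with the kernel and sum: -5·-1 + -4·3.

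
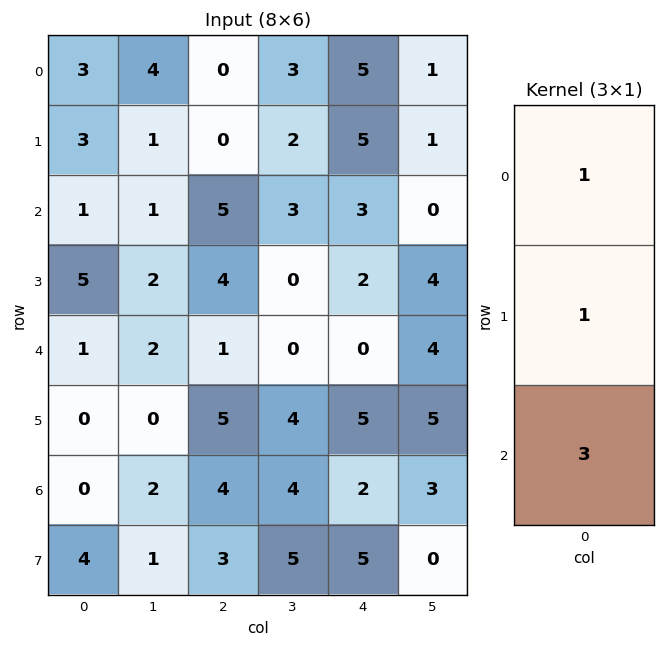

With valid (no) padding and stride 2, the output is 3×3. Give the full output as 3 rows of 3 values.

9 15 19
9 12 5
1 18 11

Output[0,0]: The receptive field on the input at this output position is [3 / 3 / 1]. Elementwise product with the kernel and sum: 3·1 + 3·1 + 1·3.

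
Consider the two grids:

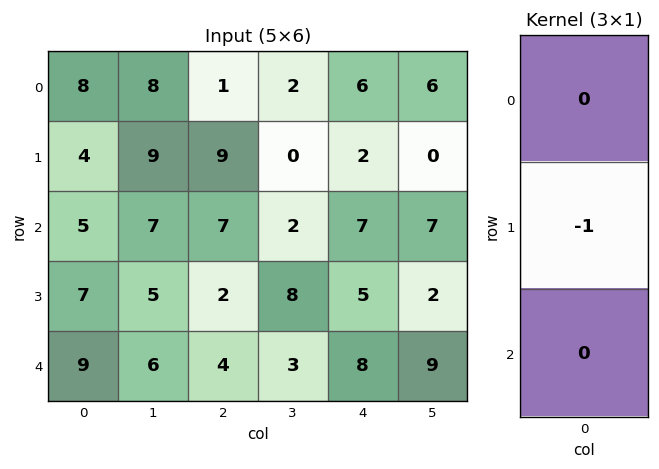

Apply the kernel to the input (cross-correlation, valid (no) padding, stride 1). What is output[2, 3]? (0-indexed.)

-8

The receptive field on the input at this output position is [2 / 8 / 3]. Elementwise product with the kernel and sum: 8·-1.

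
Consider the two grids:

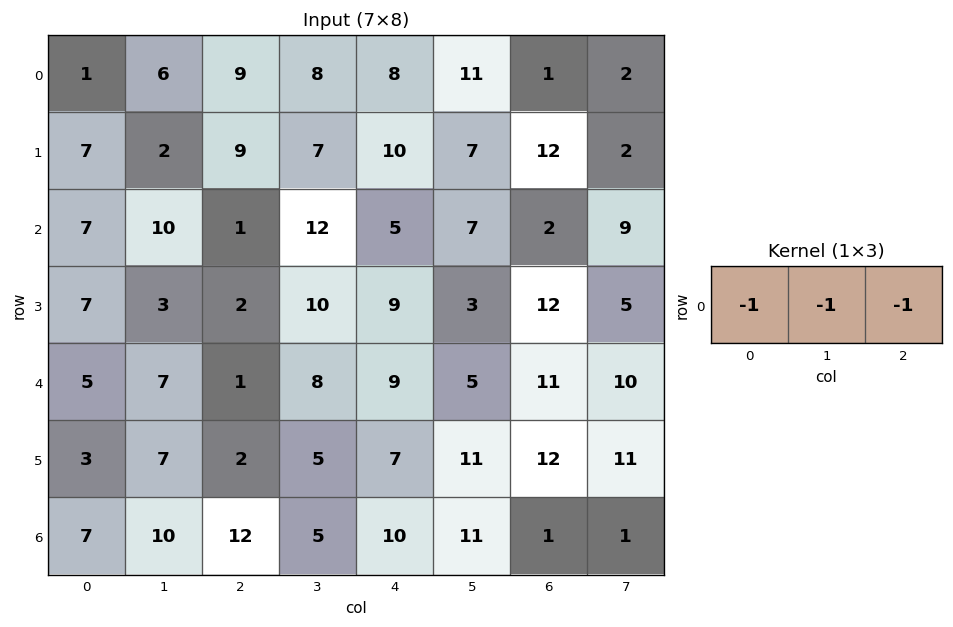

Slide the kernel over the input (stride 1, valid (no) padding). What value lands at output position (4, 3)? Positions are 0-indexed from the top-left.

-22

The receptive field on the input at this output position is [8 9 5]. Elementwise product with the kernel and sum: 8·-1 + 9·-1 + 5·-1.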